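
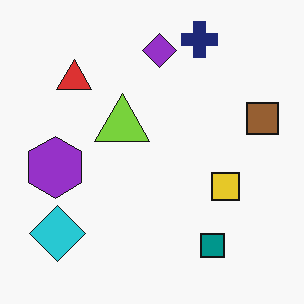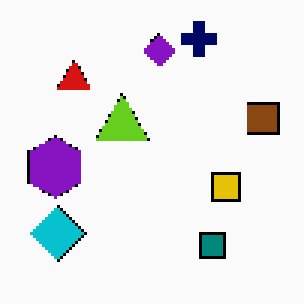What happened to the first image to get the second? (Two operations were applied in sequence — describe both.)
The transformation is: lightly pixelated (a mild mosaic effect), then given slightly increased contrast.

Shapes are reduced to large square blocks; fine edges and outlines are lost — a downscale-then-upscale (mosaic) effect. Tones are pushed away from mid-grey across the whole image — a global contrast change.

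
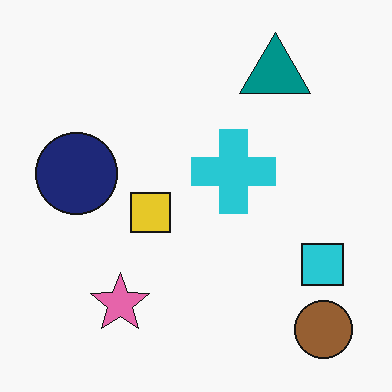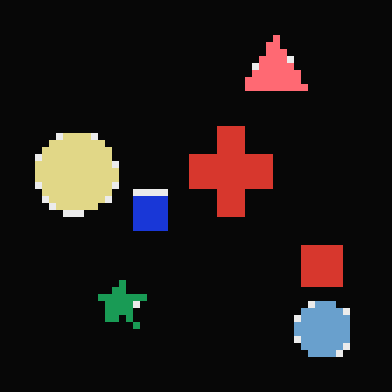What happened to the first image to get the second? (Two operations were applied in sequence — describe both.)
The image was color-inverted (negative), then pixelated into visible square blocks.

The light background has become dark and every shape's color is its complement — a photographic negative. Shapes are reduced to large square blocks; fine edges and outlines are lost — a downscale-then-upscale (mosaic) effect.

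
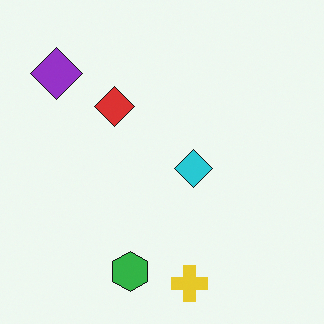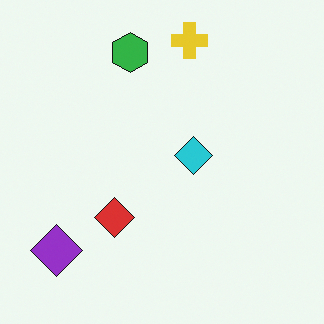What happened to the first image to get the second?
Flipped vertically (top ↔ bottom).

The yellow cross is in the bottom of the first image and the top of the second — shapes on opposite sides of the horizontal midline have swapped in a mirror flip.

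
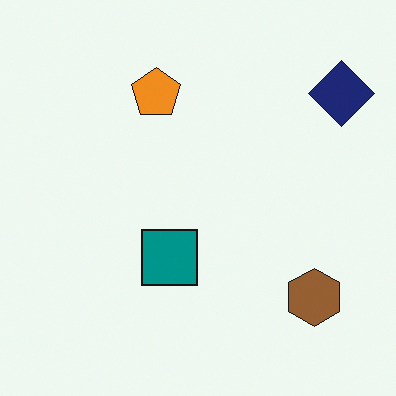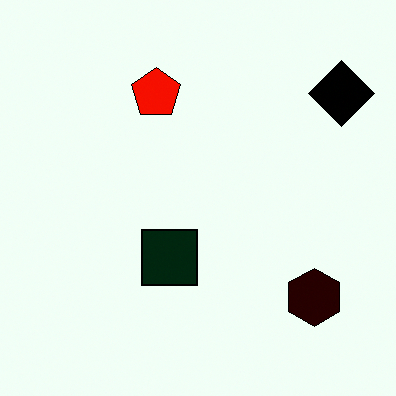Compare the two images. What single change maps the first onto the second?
The image was boosted in contrast.

Tones are pushed away from mid-grey across the whole image — a global contrast change.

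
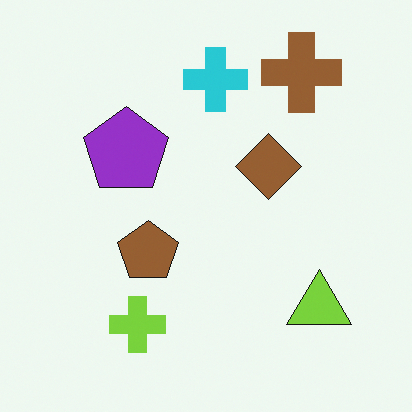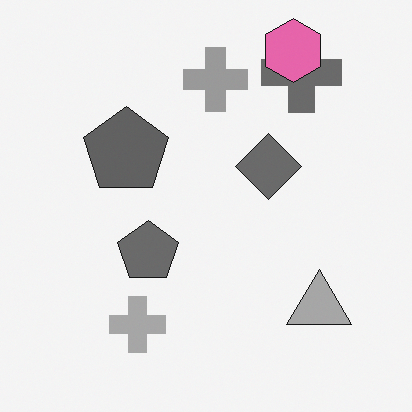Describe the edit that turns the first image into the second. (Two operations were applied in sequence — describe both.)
It was converted to grayscale, then overlaid with an additional pink hexagon.

All color is removed — every shape is now a shade of grey. A pink hexagon appears in the second image that is absent from the first.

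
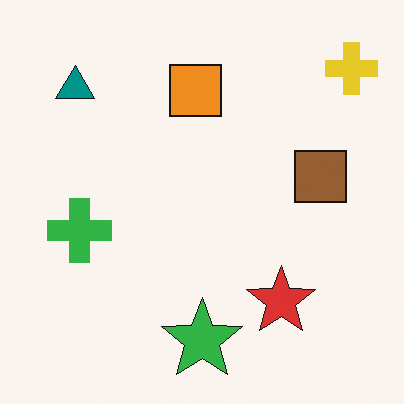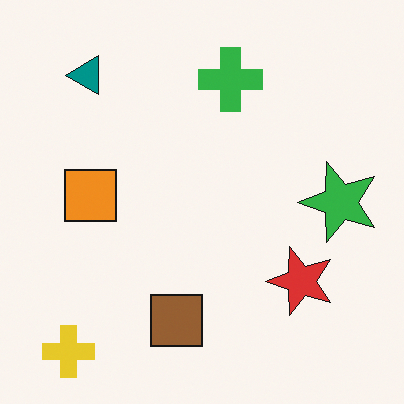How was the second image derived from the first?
It was transposed (reflected across the top-left ↔ bottom-right diagonal).

Shapes have swapped their row and column positions — what was in the top-right is now in the bottom-left — a diagonal reflection.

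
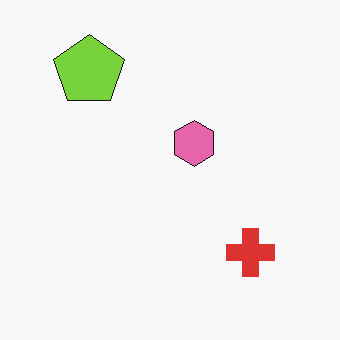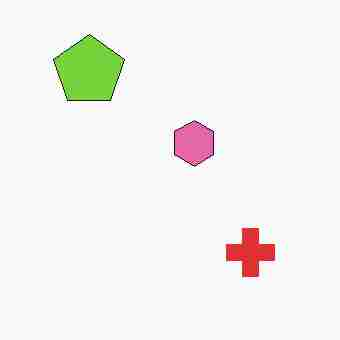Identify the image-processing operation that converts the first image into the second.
The image was heavily JPEG-compressed with obvious blocking artifacts.

Blocky 8×8 compression artifacts appear around shape edges and the flat background shows ringing — characteristic JPEG degradation.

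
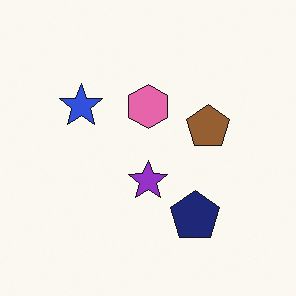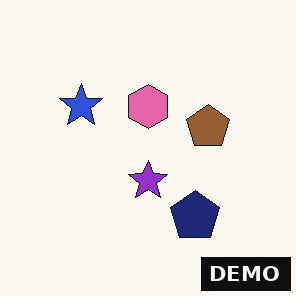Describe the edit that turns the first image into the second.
The transformation is: watermarked with the text "DEMO" in the lower-right corner.

A dark label reading "DEMO" appears in the lower-right corner.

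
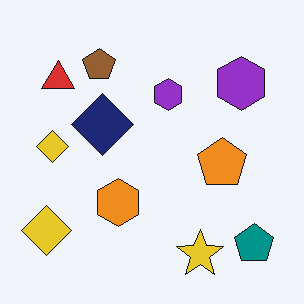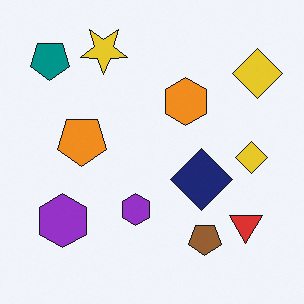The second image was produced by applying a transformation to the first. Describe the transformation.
It was rotated 180°.

The teal pentagon sits in the bottom-right of the first image and the top-left of the second — consistent with a whole-image 180° rotation.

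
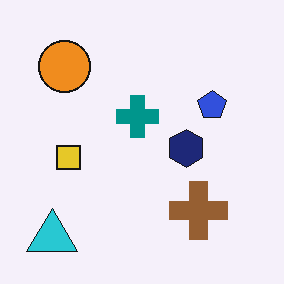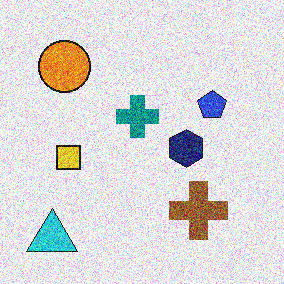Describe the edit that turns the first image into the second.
The second image is the first degraded with strong gaussian noise.

Random speckle covers the whole image, including the flat background.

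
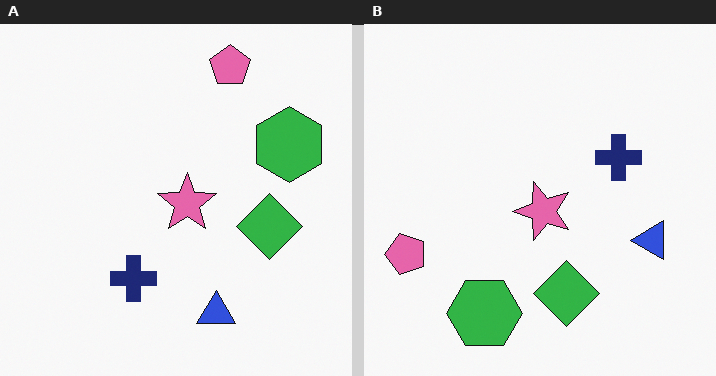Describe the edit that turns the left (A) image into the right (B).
The transformation is: transposed (reflected across the top-left ↔ bottom-right diagonal).

Shapes have swapped their row and column positions — what was in the top-right is now in the bottom-left — a diagonal reflection.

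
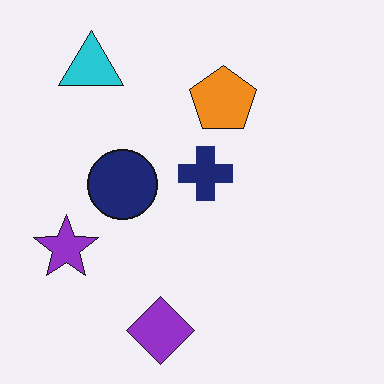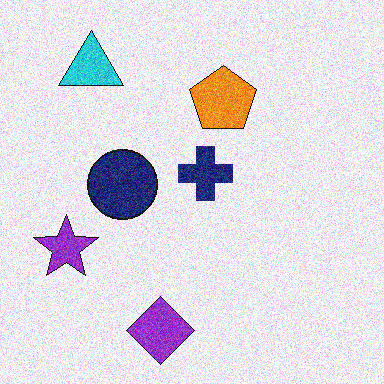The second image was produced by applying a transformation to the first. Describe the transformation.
This is the original image degraded with visible gaussian noise.

Random speckle covers the whole image, including the flat background.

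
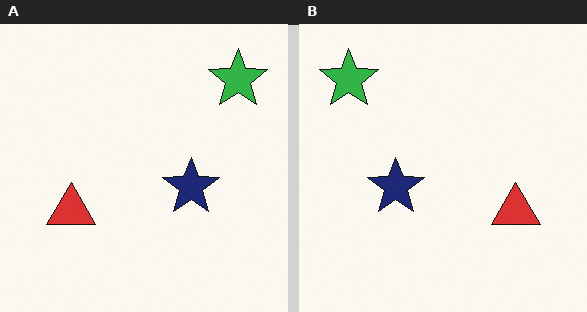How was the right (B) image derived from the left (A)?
It was flipped horizontally (left ↔ right).

The green star is in the top-right of the left (A) image and the top-left of the right (B) — shapes on opposite sides of the vertical midline have swapped in a mirror flip.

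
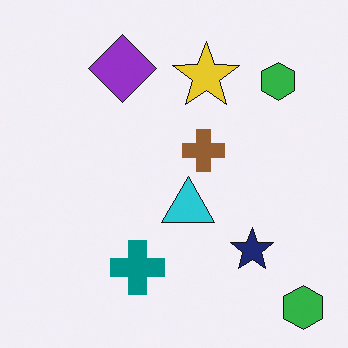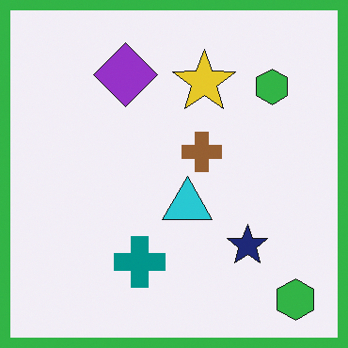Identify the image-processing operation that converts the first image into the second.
This is the original image framed with a green border.

A solid green frame runs around the edge of the second image, with the content slightly shrunk inside it.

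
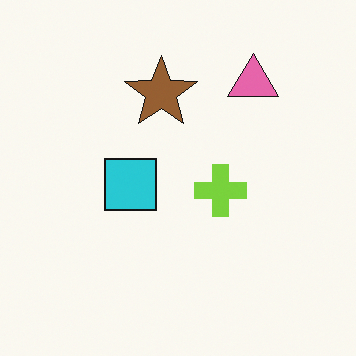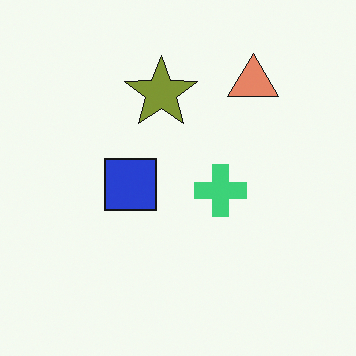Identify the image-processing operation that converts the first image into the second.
It was hue-shifted by a small amount.

Every shape's color has rotated by the same amount around the hue wheel — a uniform hue shift.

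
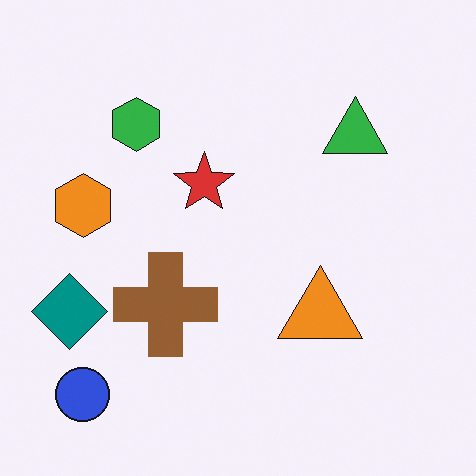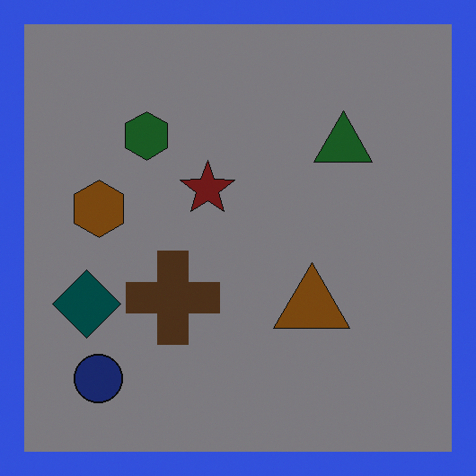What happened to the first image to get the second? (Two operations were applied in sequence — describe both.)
This is the original image noticeably darkened, then framed with a blue border.

Every pixel — background and shapes alike — is uniformly darkened. A solid blue frame runs around the edge of the second image, with the content slightly shrunk inside it.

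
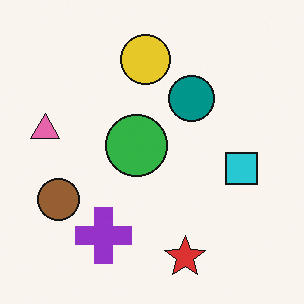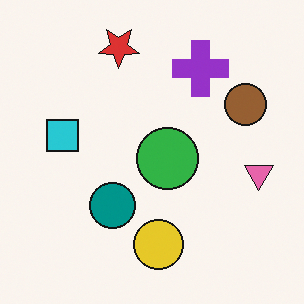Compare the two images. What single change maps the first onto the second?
This is the original image rotated 180°.

The red star sits in the bottom of the first image and the top of the second — consistent with a whole-image 180° rotation.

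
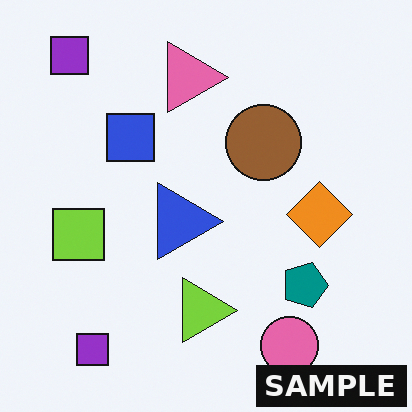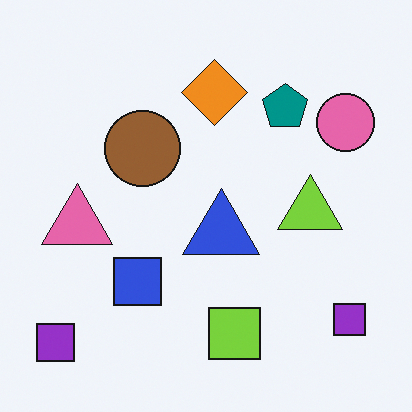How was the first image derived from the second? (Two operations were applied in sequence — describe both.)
It was rotated 90° clockwise, then watermarked with the text "SAMPLE" in the lower-right corner.

The pink circle sits in the top-right of the second image and the bottom-right of the first — consistent with a whole-image 90° clockwise rotation. A dark label reading "SAMPLE" appears in the lower-right corner.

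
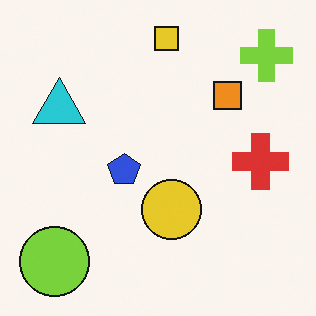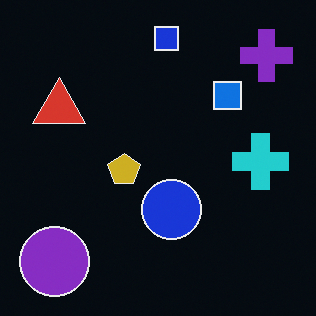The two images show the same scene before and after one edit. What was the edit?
The transformation is: color-inverted (negative).

The light background has become dark and every shape's color is its complement — a photographic negative.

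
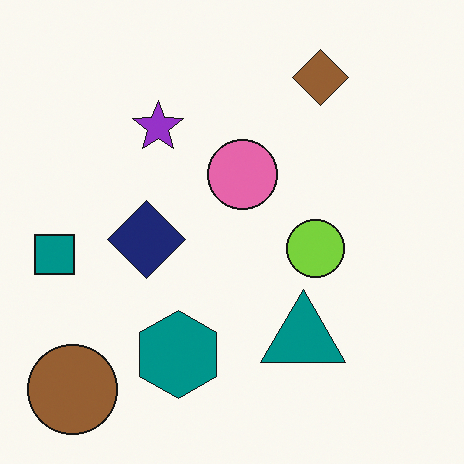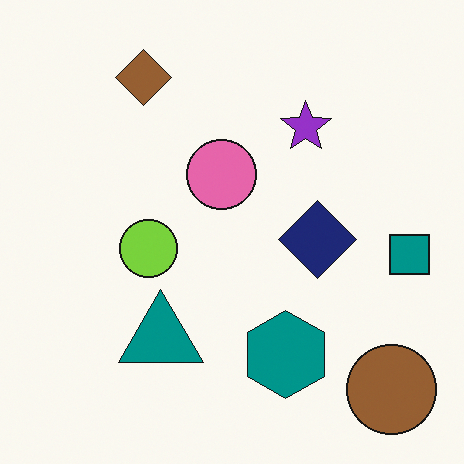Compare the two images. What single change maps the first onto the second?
The second image is the first flipped horizontally (left ↔ right).

The teal square is in the left of the first image and the right of the second — shapes on opposite sides of the vertical midline have swapped in a mirror flip.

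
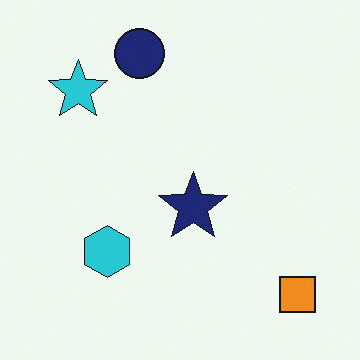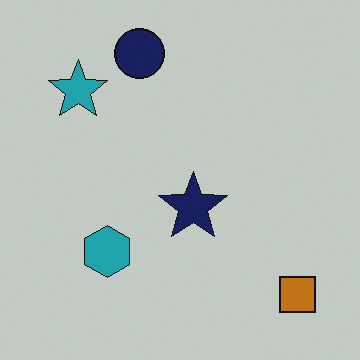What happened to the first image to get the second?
It was darkened a little.

Every pixel — background and shapes alike — is uniformly darkened.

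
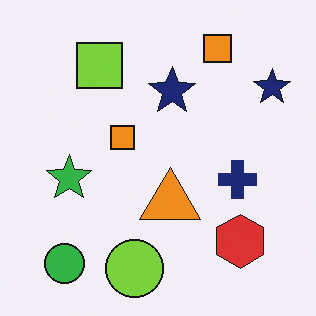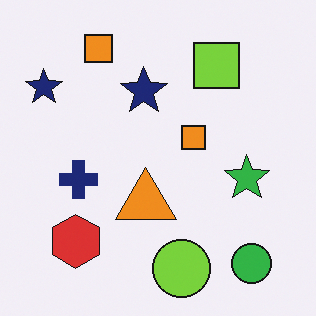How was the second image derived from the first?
The image was flipped horizontally (left ↔ right).

The green circle is in the bottom-left of the first image and the bottom-right of the second — shapes on opposite sides of the vertical midline have swapped in a mirror flip.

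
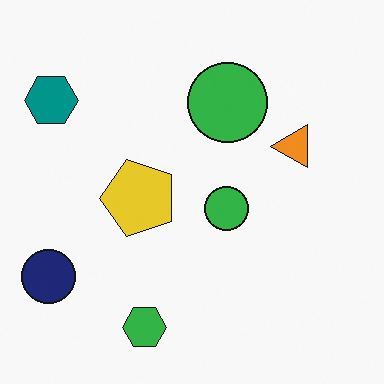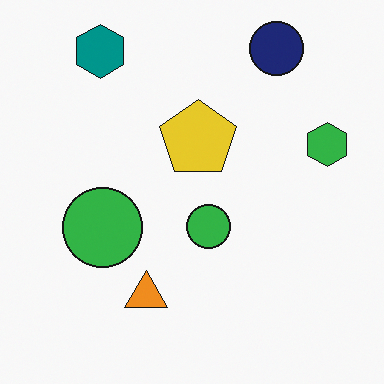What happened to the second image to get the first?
The first image is the second transposed (reflected across the top-left ↔ bottom-right diagonal).

Shapes have swapped their row and column positions — what was in the top-right is now in the bottom-left — a diagonal reflection.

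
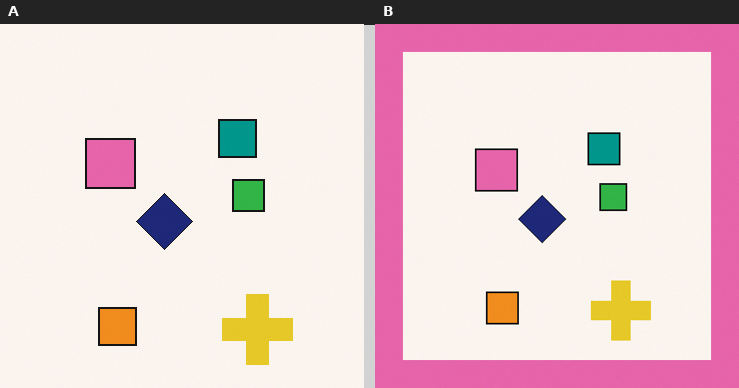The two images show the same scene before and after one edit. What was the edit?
This is the original image framed with a pink border.

A solid pink frame runs around the edge of the right (B) image, with the content slightly shrunk inside it.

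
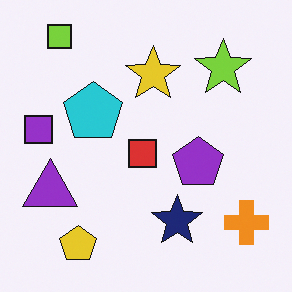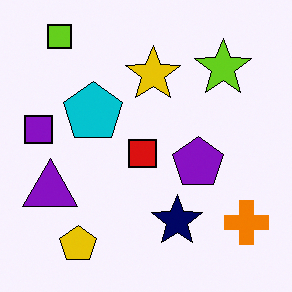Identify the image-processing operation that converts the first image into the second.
Given slightly increased contrast.

Tones are pushed away from mid-grey across the whole image — a global contrast change.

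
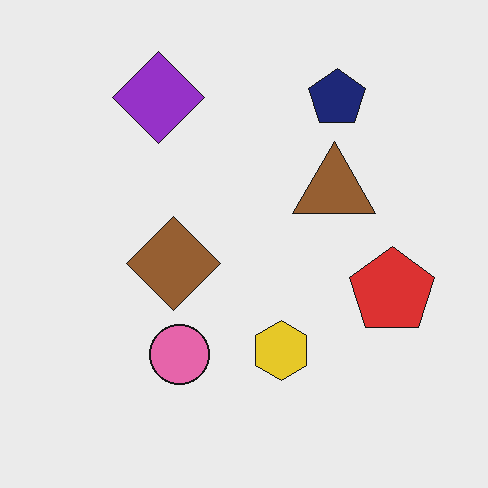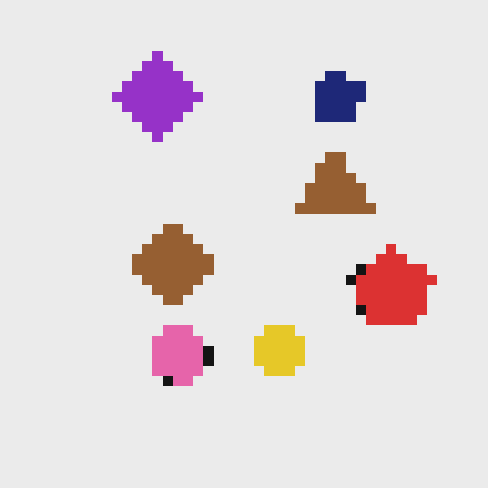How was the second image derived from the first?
The image was heavily pixelated into large blocks.

Shapes are reduced to large square blocks; fine edges and outlines are lost — a downscale-then-upscale (mosaic) effect.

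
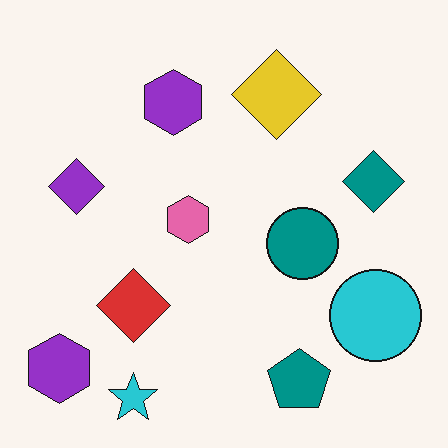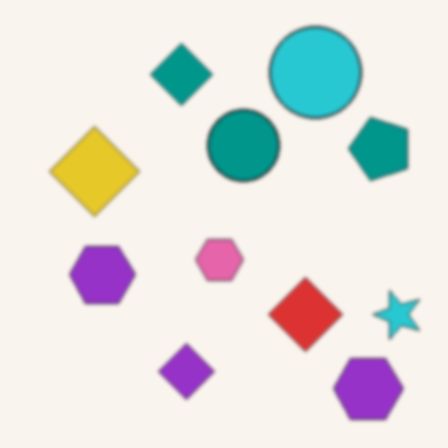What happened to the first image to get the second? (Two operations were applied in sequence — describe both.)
The image was rotated 90° counter-clockwise, then slightly softened.

The cyan star sits in the bottom-left of the first image and the bottom-right of the second — consistent with a whole-image 90° counter-clockwise rotation. Shape edges and outlines are uniformly softened across the whole image.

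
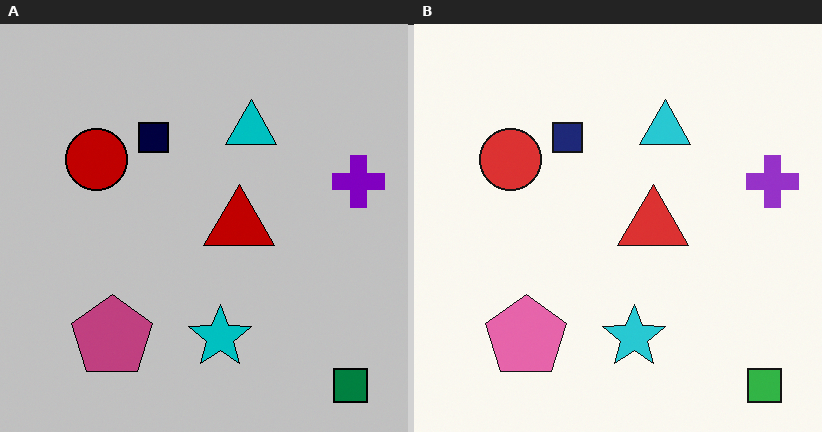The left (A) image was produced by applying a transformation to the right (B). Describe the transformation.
It was aggressively posterized.

Each flat color has snapped to a coarser quantized level — most visibly, the near-white background has dropped to a flat grey.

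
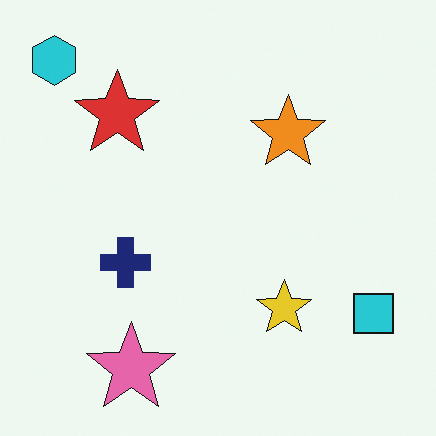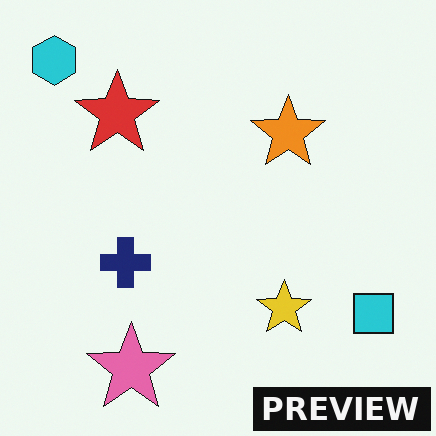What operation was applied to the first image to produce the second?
This is the original image watermarked with the text "PREVIEW" in the lower-right corner.

A dark label reading "PREVIEW" appears in the lower-right corner.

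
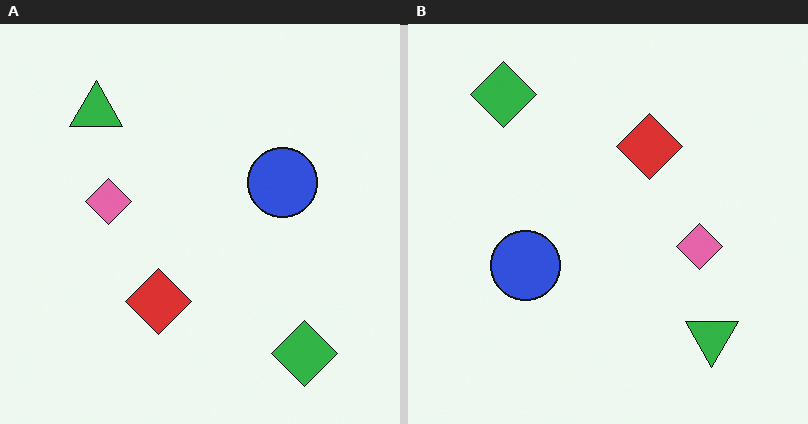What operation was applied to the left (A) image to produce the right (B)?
Rotated 180°.

The green diamond sits in the bottom-right of the left (A) image and the top-left of the right (B) — consistent with a whole-image 180° rotation.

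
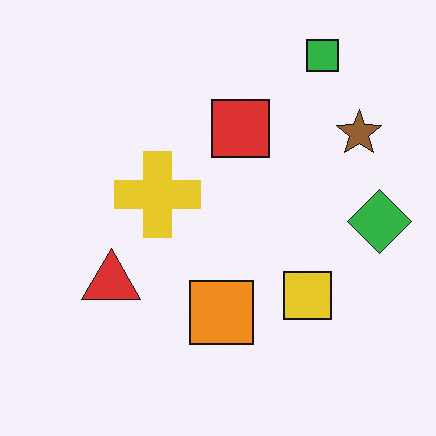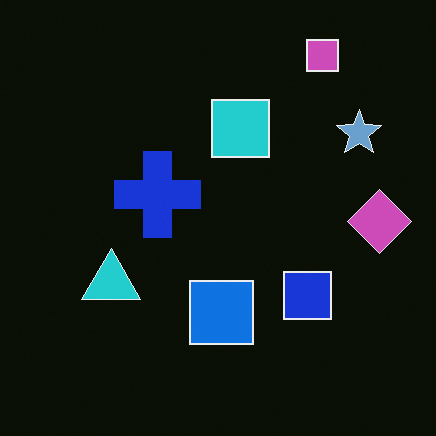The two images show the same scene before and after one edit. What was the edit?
It was color-inverted (negative).

The light background has become dark and every shape's color is its complement — a photographic negative.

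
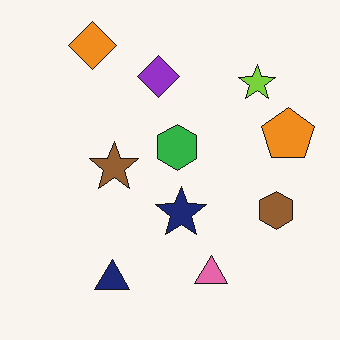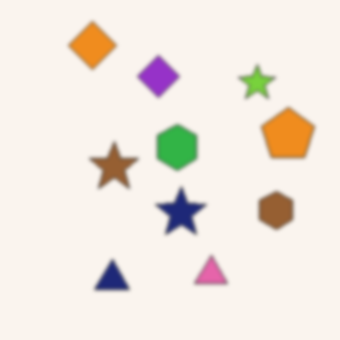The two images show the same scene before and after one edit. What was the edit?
Given a subtle gaussian blur.

Shape edges and outlines are uniformly softened across the whole image.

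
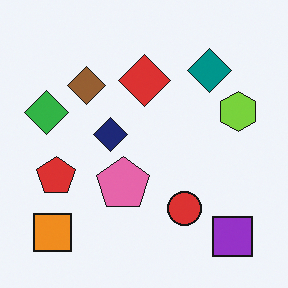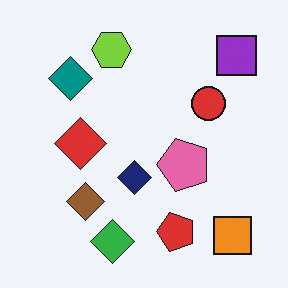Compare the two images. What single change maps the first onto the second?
It was rotated 90° counter-clockwise.

The orange square sits in the bottom-left of the first image and the bottom-right of the second — consistent with a whole-image 90° counter-clockwise rotation.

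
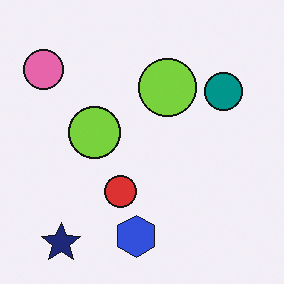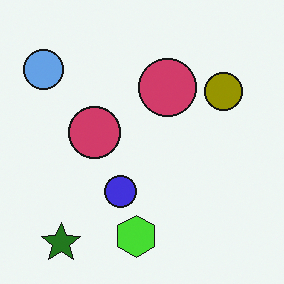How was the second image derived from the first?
The transformation is: hue-shifted by a large amount.

Every shape's color has rotated by the same amount around the hue wheel — a uniform hue shift.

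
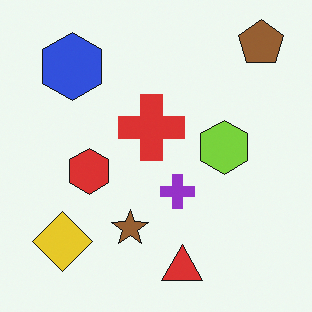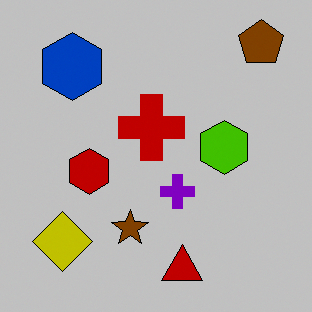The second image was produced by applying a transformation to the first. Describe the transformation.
The second image is the first aggressively posterized.

Each flat color has snapped to a coarser quantized level — most visibly, the near-white background has dropped to a flat grey.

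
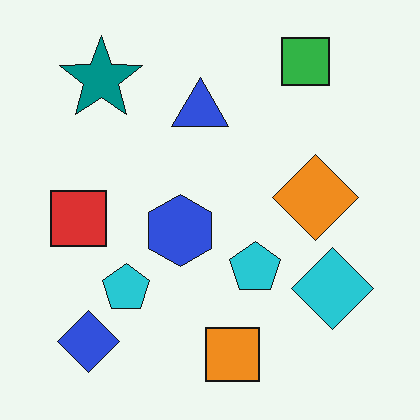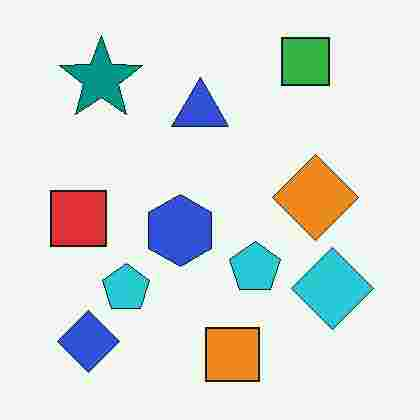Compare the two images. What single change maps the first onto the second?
The image was heavily JPEG-compressed with obvious blocking artifacts.

Blocky 8×8 compression artifacts appear around shape edges and the flat background shows ringing — characteristic JPEG degradation.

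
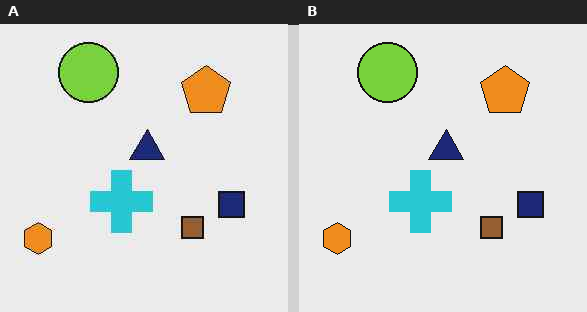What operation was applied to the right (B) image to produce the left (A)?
It was given moderate JPEG compression.

Blocky 8×8 compression artifacts appear around shape edges and the flat background shows ringing — characteristic JPEG degradation.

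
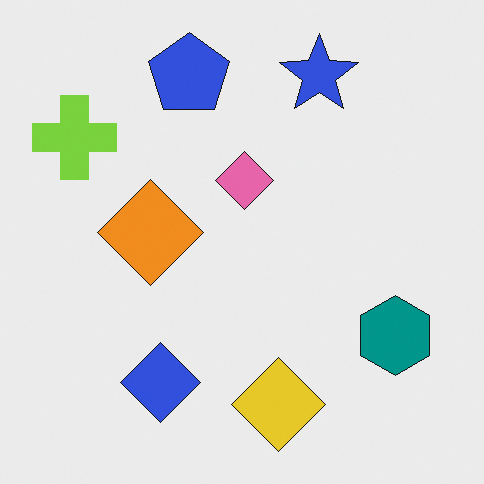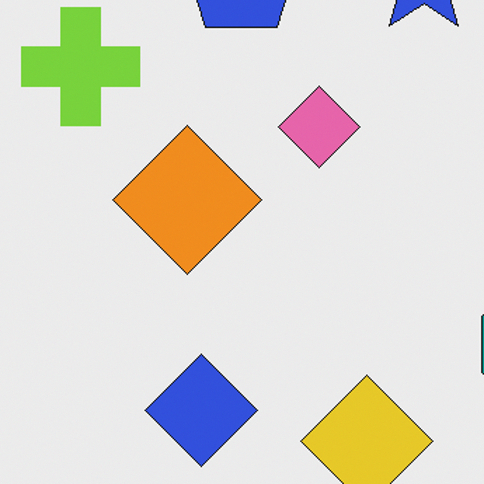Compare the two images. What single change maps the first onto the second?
Cropped slightly and scaled back up.

The visible shapes are larger and the field of view is narrower; shapes near the original edges may be partly or wholly outside the frame — a crop-and-rescale.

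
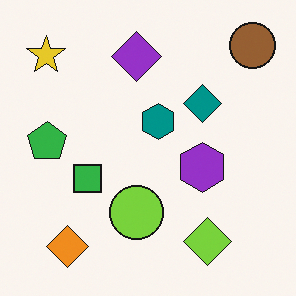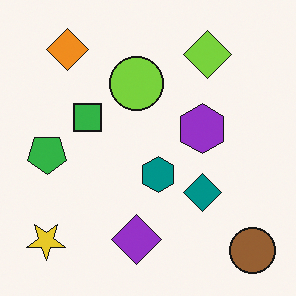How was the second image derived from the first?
Flipped vertically (top ↔ bottom).

The brown circle is in the top-right of the first image and the bottom-right of the second — shapes on opposite sides of the horizontal midline have swapped in a mirror flip.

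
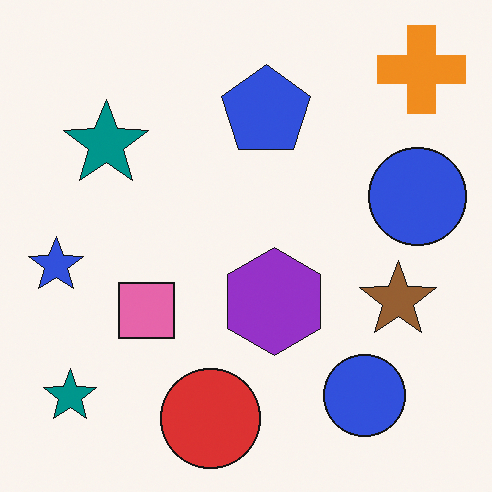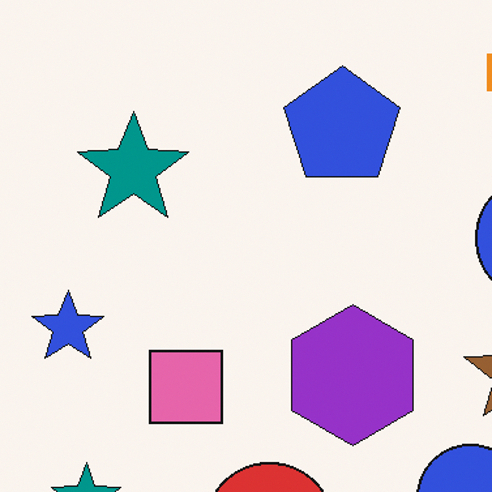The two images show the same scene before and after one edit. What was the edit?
It was cropped to a modestly smaller region and rescaled.

The visible shapes are larger and the field of view is narrower; shapes near the original edges may be partly or wholly outside the frame — a crop-and-rescale.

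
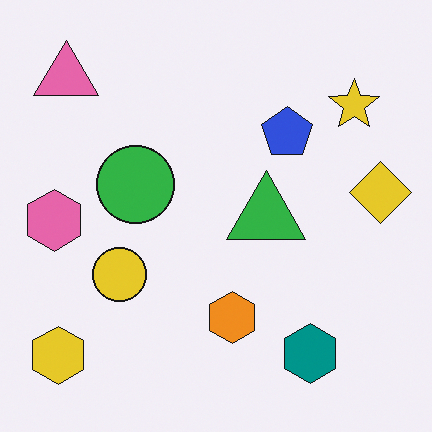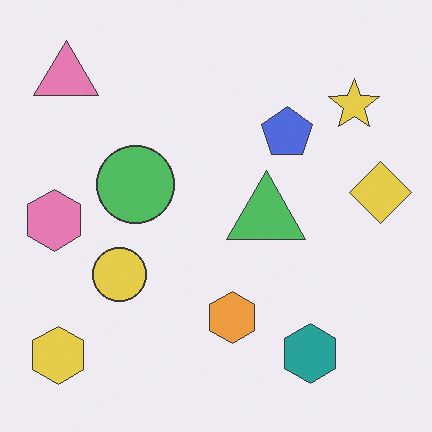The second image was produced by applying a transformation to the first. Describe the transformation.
Given slightly reduced contrast.

Tones are pushed toward mid-grey across the whole image — a global contrast change.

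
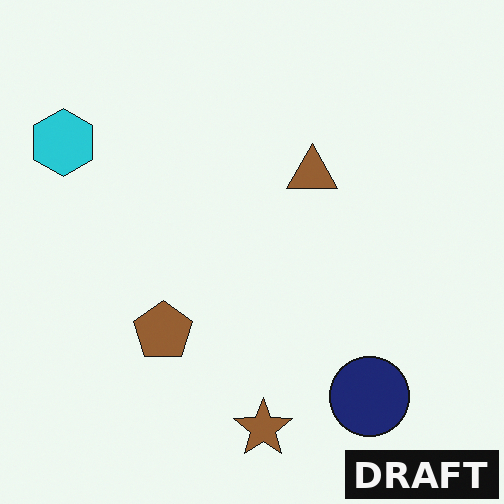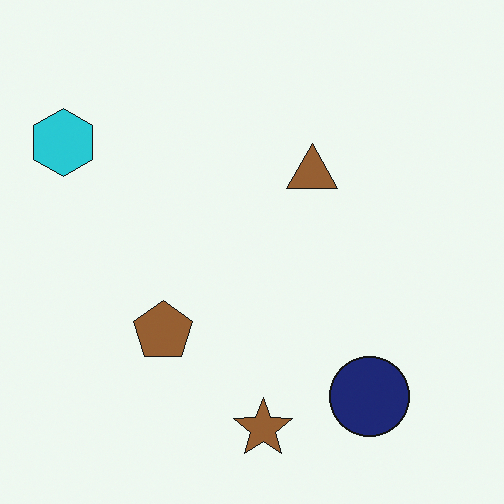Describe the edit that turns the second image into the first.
Watermarked with the text "DRAFT" in the lower-right corner.

A dark label reading "DRAFT" appears in the lower-right corner.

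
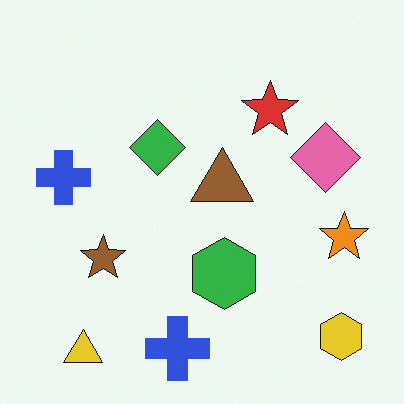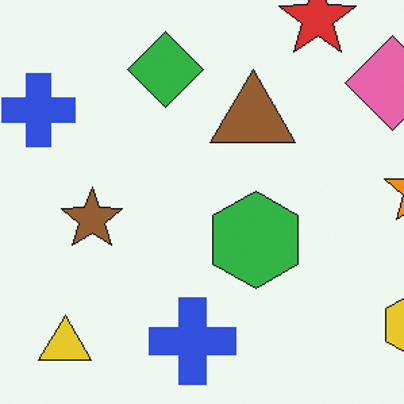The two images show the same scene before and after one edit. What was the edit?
It was cropped to a modestly smaller region and rescaled.

The visible shapes are larger and the field of view is narrower; shapes near the original edges may be partly or wholly outside the frame — a crop-and-rescale.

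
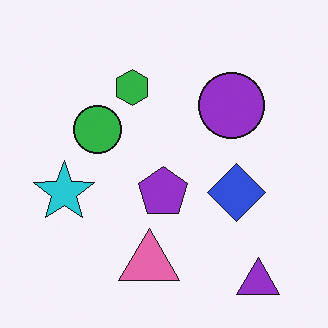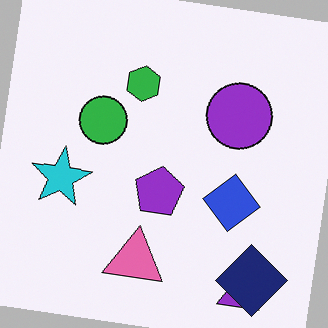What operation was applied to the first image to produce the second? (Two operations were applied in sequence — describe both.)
The transformation is: rotated clockwise by a few degrees, then overlaid with an additional navy diamond.

Every shape is tilted by the same angle and the image corners show triangular fill wedges — a whole-image rotation by a non-right angle. A navy diamond appears in the second image that is absent from the first.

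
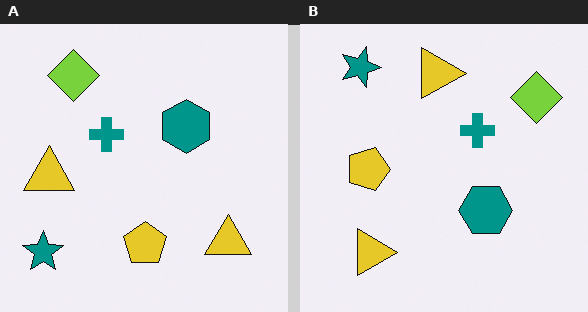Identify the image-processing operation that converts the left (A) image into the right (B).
The right (B) image is the left (A) rotated 90° clockwise.

The teal star sits in the bottom-left of the left (A) image and the top-left of the right (B) — consistent with a whole-image 90° clockwise rotation.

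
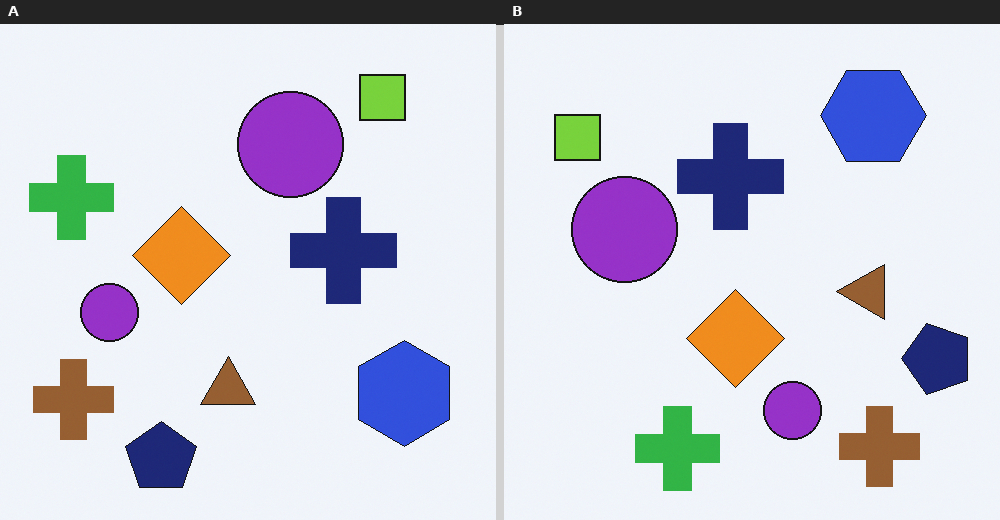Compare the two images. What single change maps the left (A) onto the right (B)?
It was rotated 90° counter-clockwise.

The lime square sits in the top-right of the left (A) image and the top-left of the right (B) — consistent with a whole-image 90° counter-clockwise rotation.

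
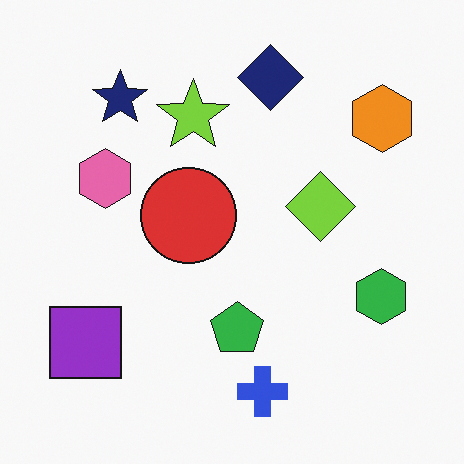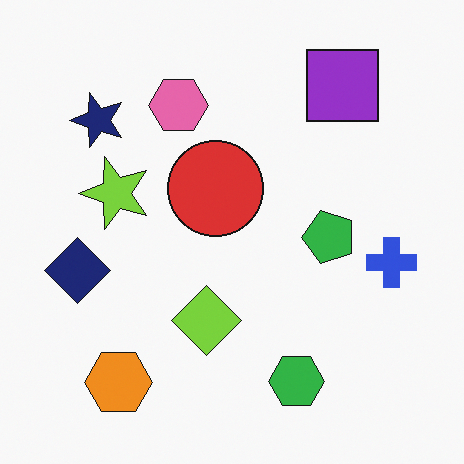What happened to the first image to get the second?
The transformation is: transposed (reflected across the top-left ↔ bottom-right diagonal).

Shapes have swapped their row and column positions — what was in the top-right is now in the bottom-left — a diagonal reflection.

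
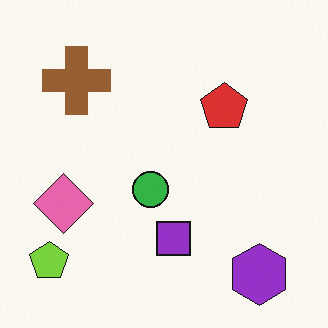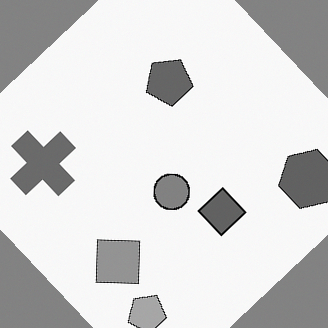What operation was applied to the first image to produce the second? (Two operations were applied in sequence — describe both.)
Converted to grayscale, then rotated counter-clockwise by a large amount — several tens of degrees.

All color is removed — every shape is now a shade of grey. Every shape is tilted by the same angle and the image corners show triangular fill wedges — a whole-image rotation by a non-right angle.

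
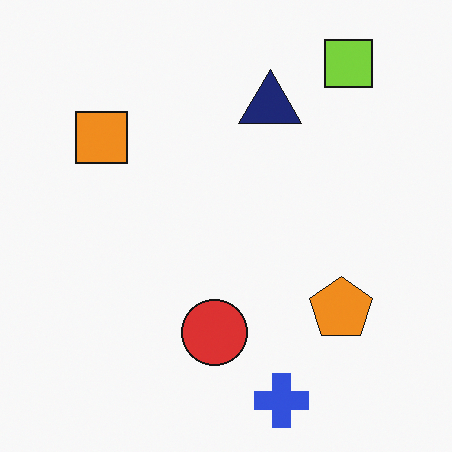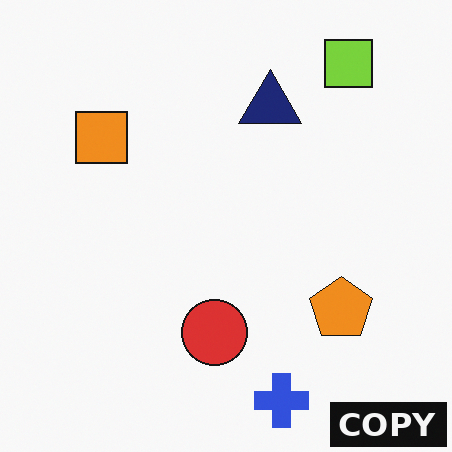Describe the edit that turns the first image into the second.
Watermarked with the text "COPY" in the lower-right corner.

A dark label reading "COPY" appears in the lower-right corner.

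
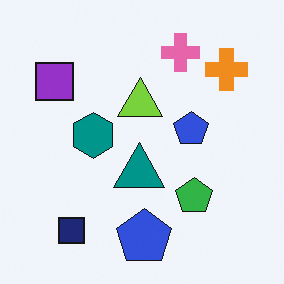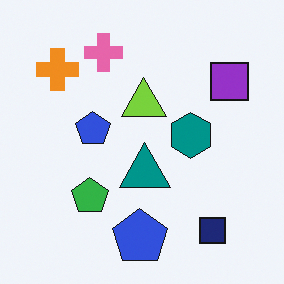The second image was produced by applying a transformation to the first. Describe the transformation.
The image was flipped horizontally (left ↔ right).

The purple square is in the top-left of the first image and the top-right of the second — shapes on opposite sides of the vertical midline have swapped in a mirror flip.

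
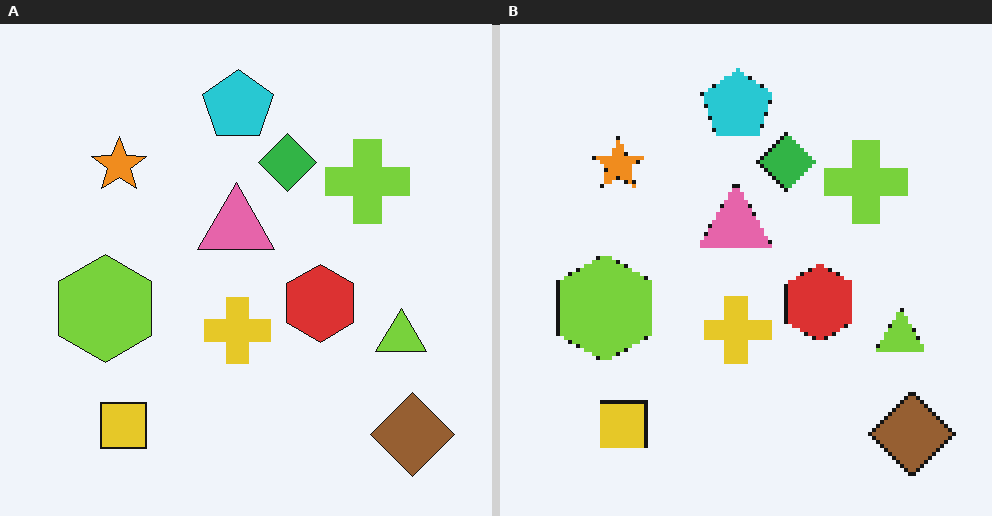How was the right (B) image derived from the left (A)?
The image was lightly pixelated (a mild mosaic effect).

Shapes are reduced to large square blocks; fine edges and outlines are lost — a downscale-then-upscale (mosaic) effect.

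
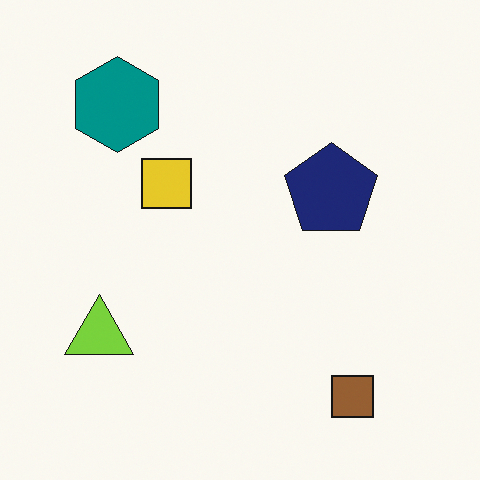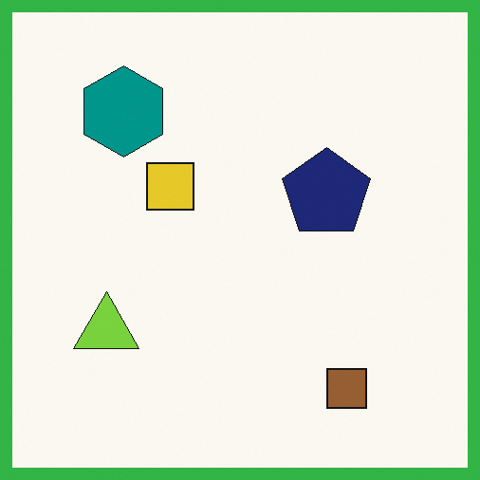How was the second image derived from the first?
The transformation is: framed with a green border.

A solid green frame runs around the edge of the second image, with the content slightly shrunk inside it.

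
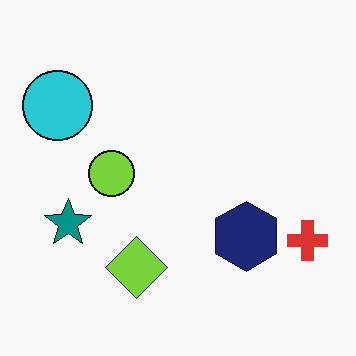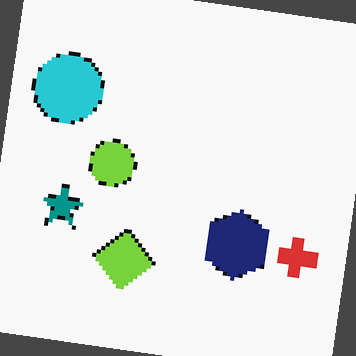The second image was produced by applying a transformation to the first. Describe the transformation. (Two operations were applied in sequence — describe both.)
The second image is the first lightly pixelated (a mild mosaic effect), then rotated clockwise by a slight angle.

Shapes are reduced to large square blocks; fine edges and outlines are lost — a downscale-then-upscale (mosaic) effect. Every shape is tilted by the same angle and the image corners show triangular fill wedges — a whole-image rotation by a non-right angle.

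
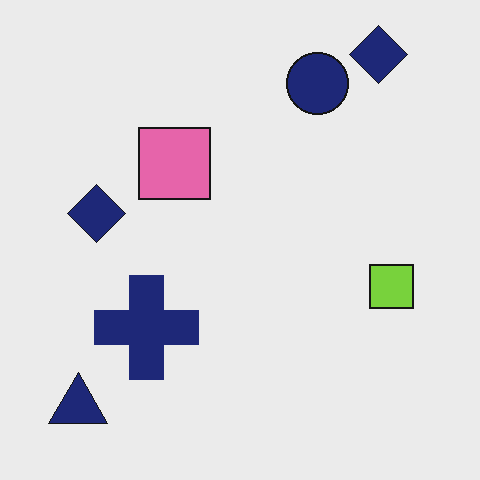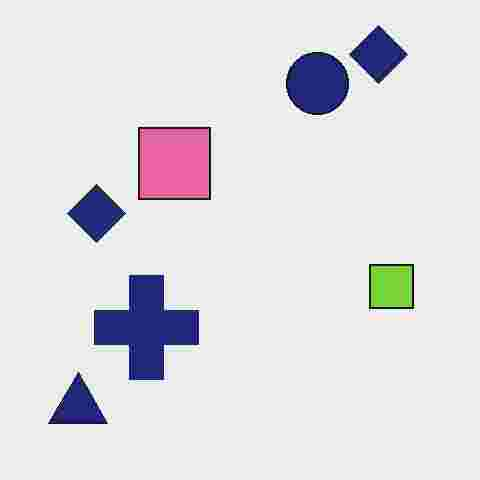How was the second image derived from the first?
The image was heavily JPEG-compressed with obvious blocking artifacts.

Blocky 8×8 compression artifacts appear around shape edges and the flat background shows ringing — characteristic JPEG degradation.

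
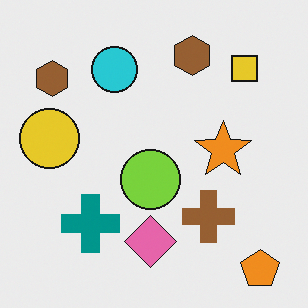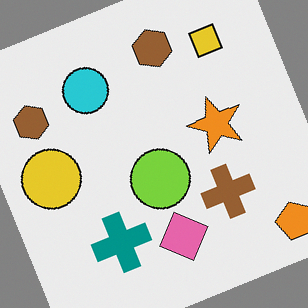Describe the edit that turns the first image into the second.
The second image is the first rotated counter-clockwise by a moderate amount.

Every shape is tilted by the same angle and the image corners show triangular fill wedges — a whole-image rotation by a non-right angle.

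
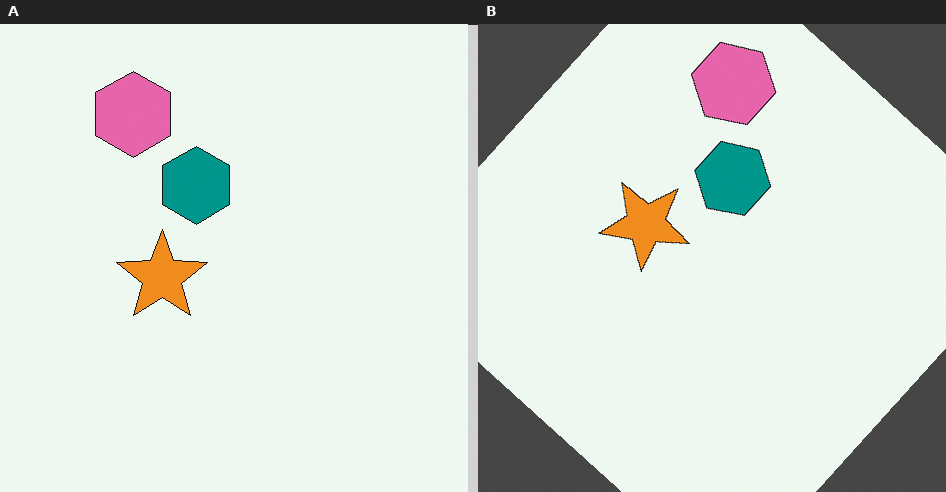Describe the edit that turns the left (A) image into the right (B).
The image was rotated clockwise by a large amount — several tens of degrees.

Every shape is tilted by the same angle and the image corners show triangular fill wedges — a whole-image rotation by a non-right angle.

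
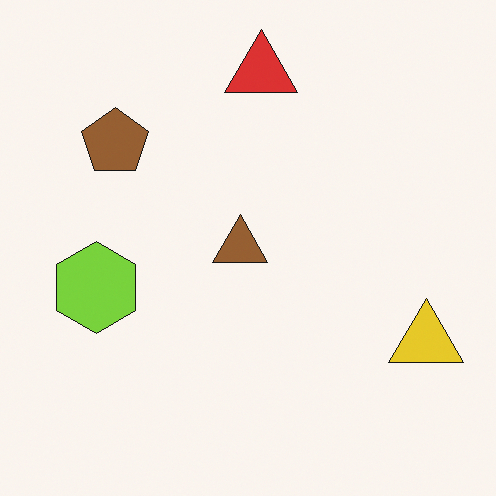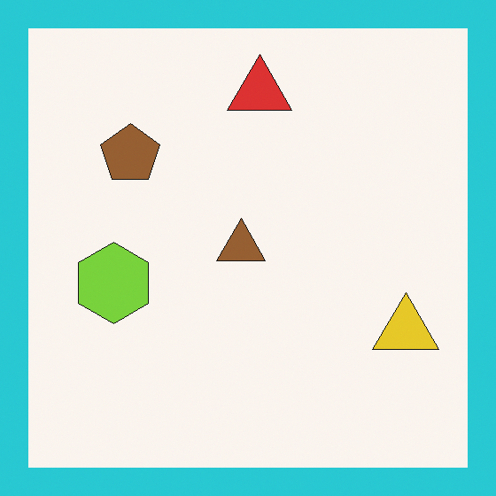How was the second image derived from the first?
The transformation is: framed with a cyan border.

A solid cyan frame runs around the edge of the second image, with the content slightly shrunk inside it.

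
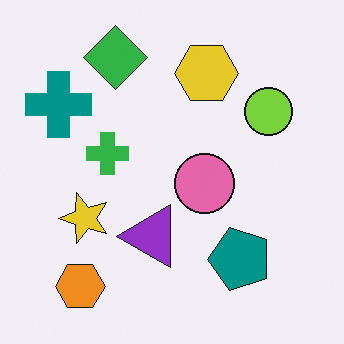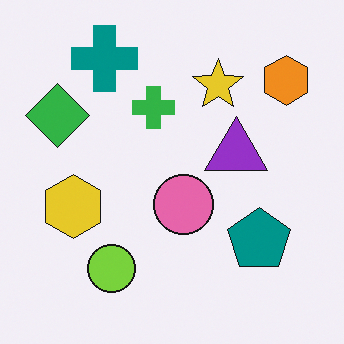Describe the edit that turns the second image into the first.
The first image is the second transposed (reflected across the top-left ↔ bottom-right diagonal).

Shapes have swapped their row and column positions — what was in the top-right is now in the bottom-left — a diagonal reflection.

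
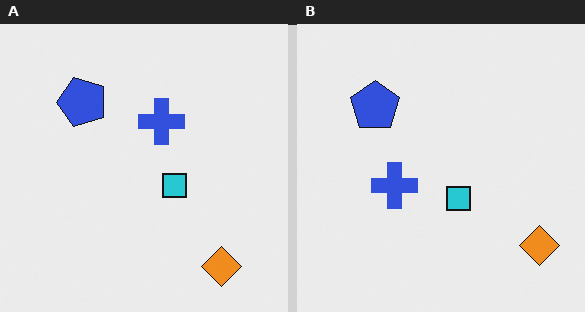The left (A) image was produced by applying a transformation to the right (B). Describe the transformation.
The left (A) image is the right (B) transposed (reflected across the top-left ↔ bottom-right diagonal).

Shapes have swapped their row and column positions — what was in the top-right is now in the bottom-left — a diagonal reflection.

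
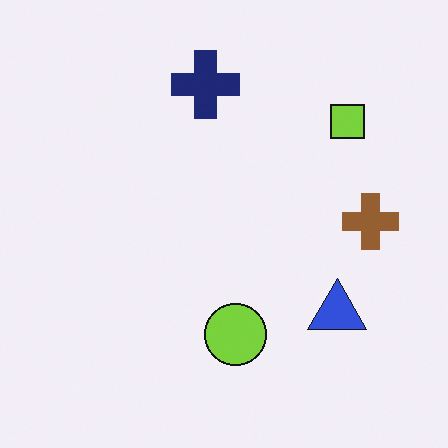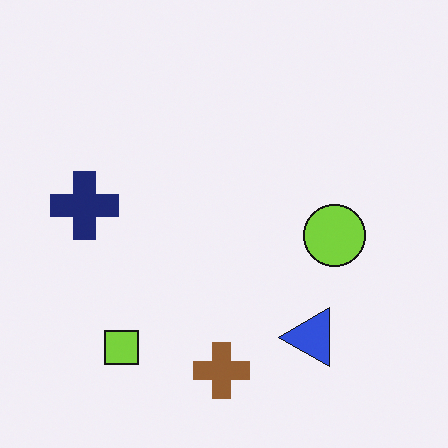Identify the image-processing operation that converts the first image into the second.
Transposed (reflected across the top-left ↔ bottom-right diagonal).

Shapes have swapped their row and column positions — what was in the top-right is now in the bottom-left — a diagonal reflection.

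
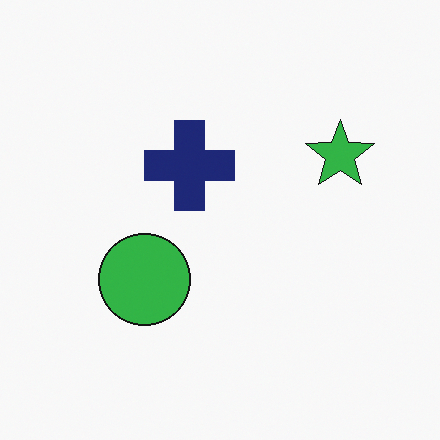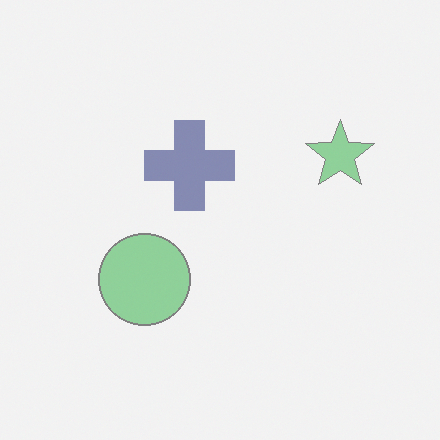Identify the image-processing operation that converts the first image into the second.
It was given much lower contrast.

Tones are pushed toward mid-grey across the whole image — a global contrast change.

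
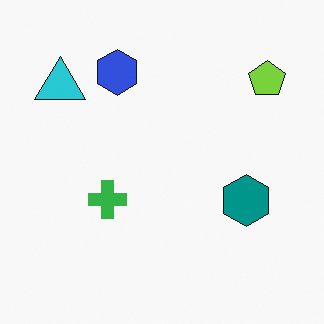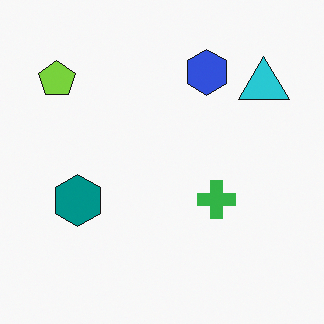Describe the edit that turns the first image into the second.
The image was flipped horizontally (left ↔ right).

The lime pentagon is in the top-right of the first image and the top-left of the second — shapes on opposite sides of the vertical midline have swapped in a mirror flip.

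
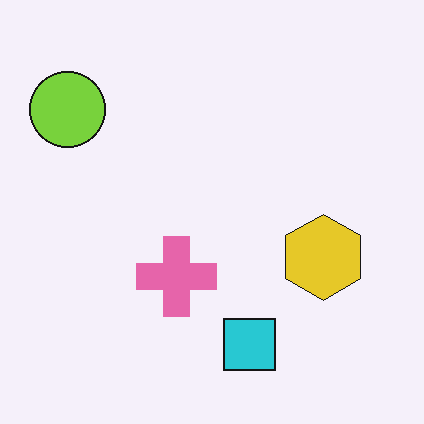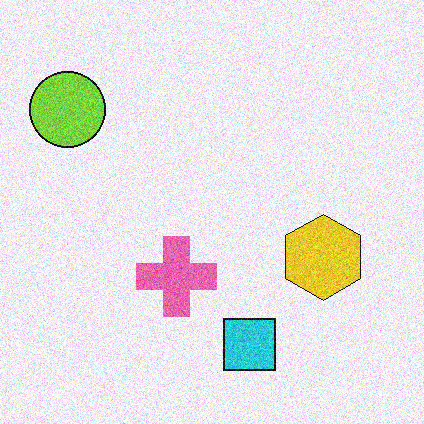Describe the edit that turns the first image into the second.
The image was degraded with visible gaussian noise.

Random speckle covers the whole image, including the flat background.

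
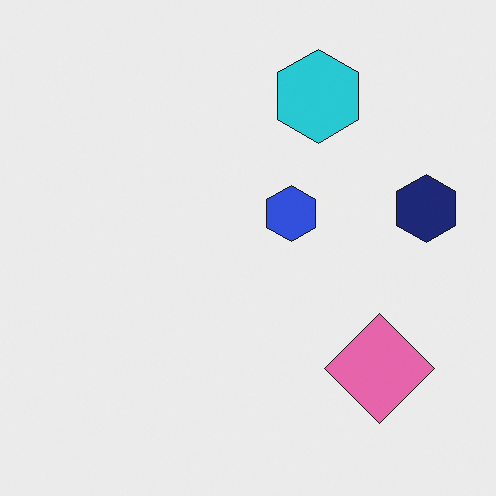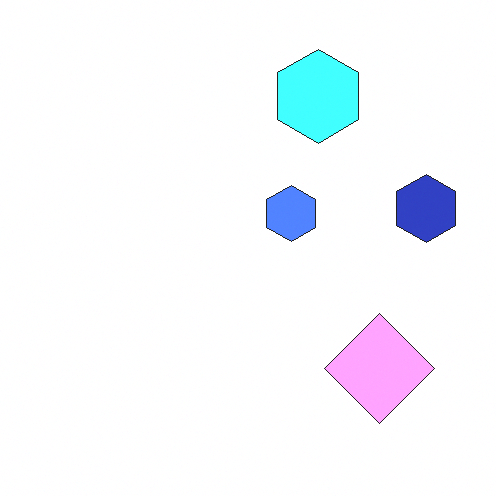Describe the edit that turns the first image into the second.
Substantially brightened.

Every pixel — background and shapes alike — is uniformly brightened.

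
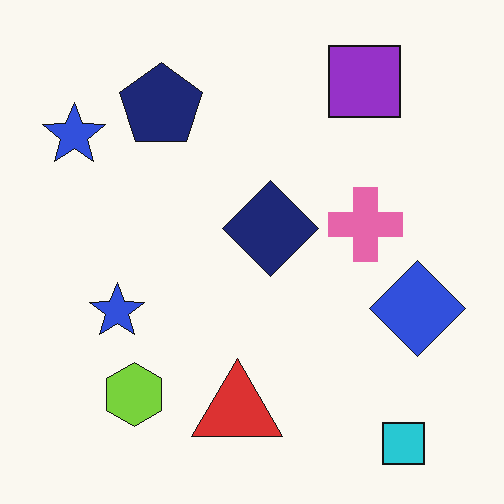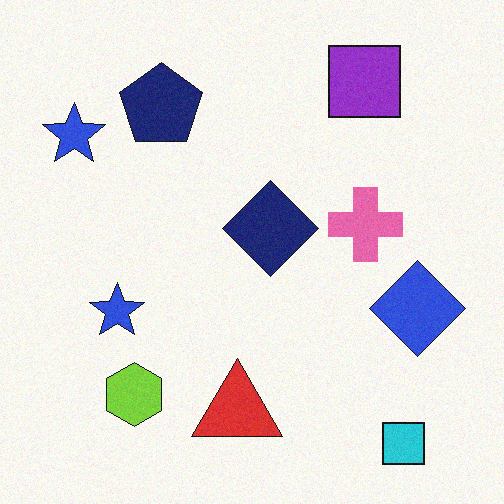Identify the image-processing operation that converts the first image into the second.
Degraded with subtle gaussian noise.

Random speckle covers the whole image, including the flat background.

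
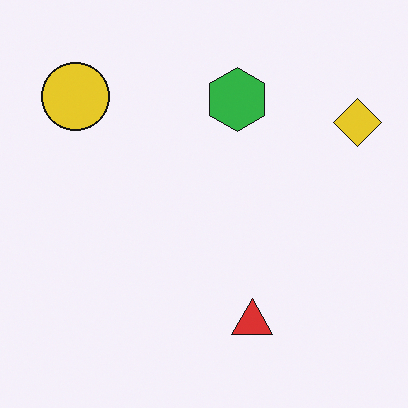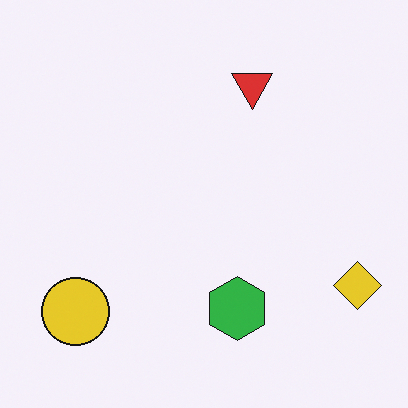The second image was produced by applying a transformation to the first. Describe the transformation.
This is the original image flipped vertically (top ↔ bottom).

The red triangle is in the bottom of the first image and the top of the second — shapes on opposite sides of the horizontal midline have swapped in a mirror flip.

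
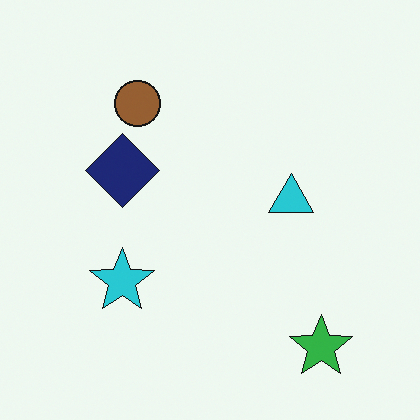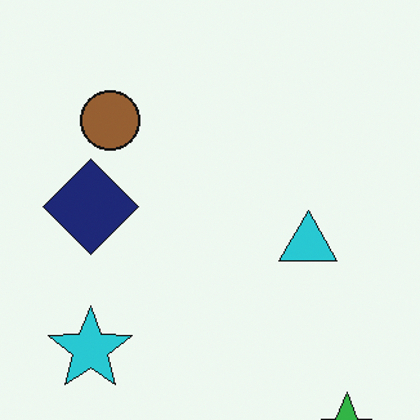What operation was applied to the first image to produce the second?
The second image is the first cropped to a modestly smaller region and rescaled.

The visible shapes are larger and the field of view is narrower; shapes near the original edges may be partly or wholly outside the frame — a crop-and-rescale.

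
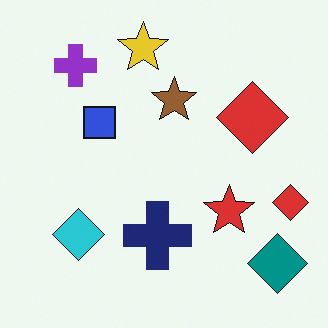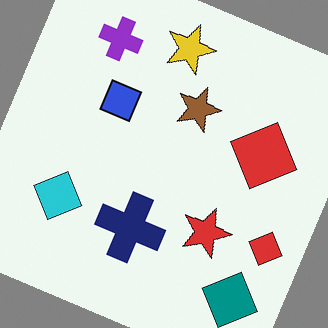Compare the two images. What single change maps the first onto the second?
This is the original image rotated clockwise by a clearly visible amount.

Every shape is tilted by the same angle and the image corners show triangular fill wedges — a whole-image rotation by a non-right angle.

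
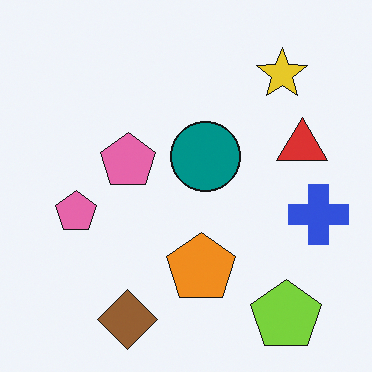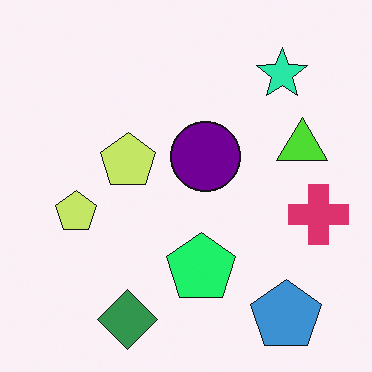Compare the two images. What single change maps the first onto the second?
The second image is the first hue-shifted by a moderate amount.

Every shape's color has rotated by the same amount around the hue wheel — a uniform hue shift.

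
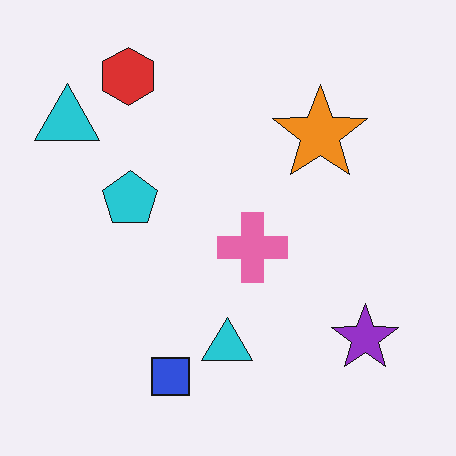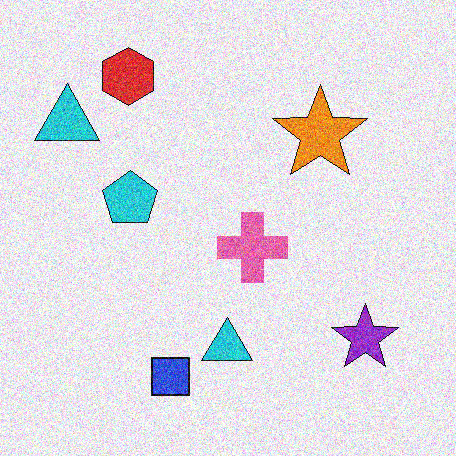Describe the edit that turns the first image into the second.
The transformation is: degraded with a thick layer of grain.

Random speckle covers the whole image, including the flat background.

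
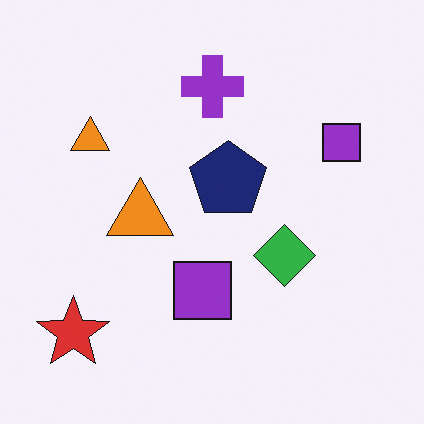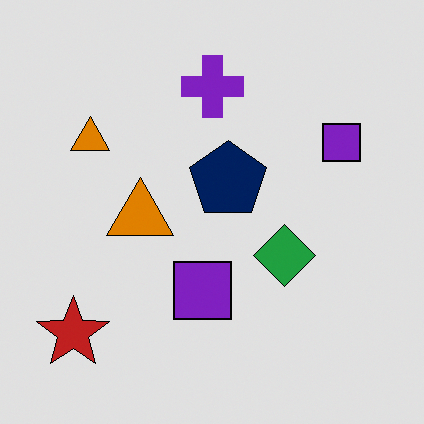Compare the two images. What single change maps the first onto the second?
Moderately posterized.

Each flat color has snapped to a coarser quantized level — most visibly, the near-white background has dropped to a flat grey.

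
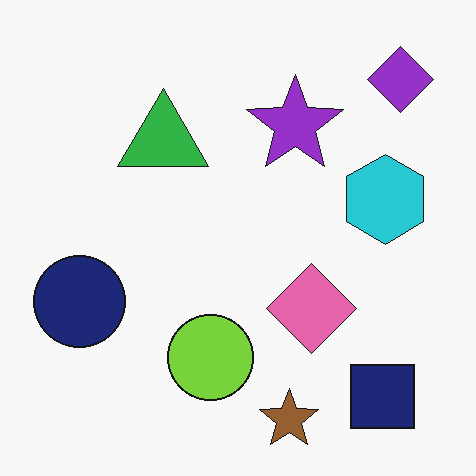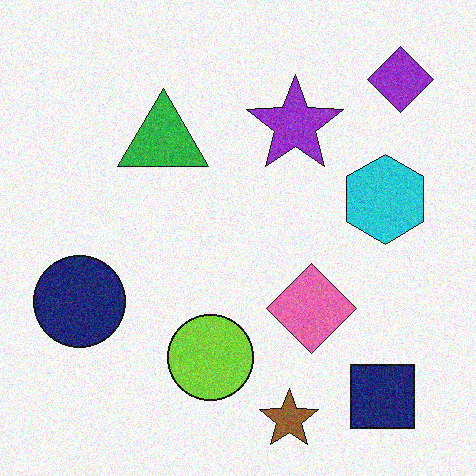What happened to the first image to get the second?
Degraded with moderate additive noise.

Random speckle covers the whole image, including the flat background.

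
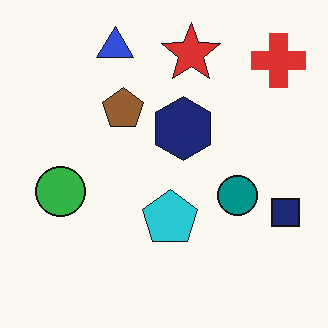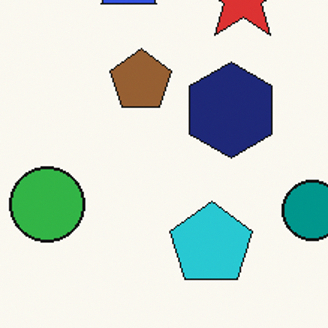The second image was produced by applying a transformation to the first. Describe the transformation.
The second image is the first cropped to a modestly smaller region and rescaled.

The visible shapes are larger and the field of view is narrower; shapes near the original edges may be partly or wholly outside the frame — a crop-and-rescale.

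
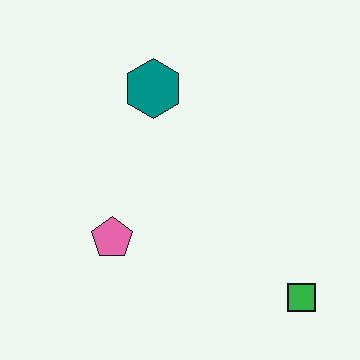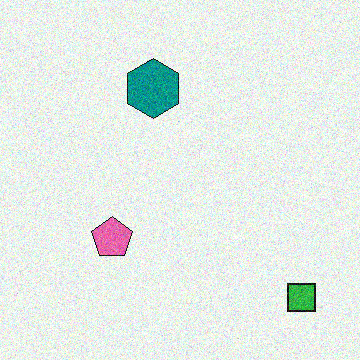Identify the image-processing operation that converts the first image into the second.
It was degraded with moderate additive noise.

Random speckle covers the whole image, including the flat background.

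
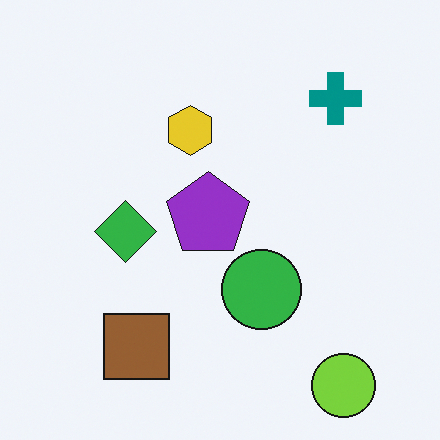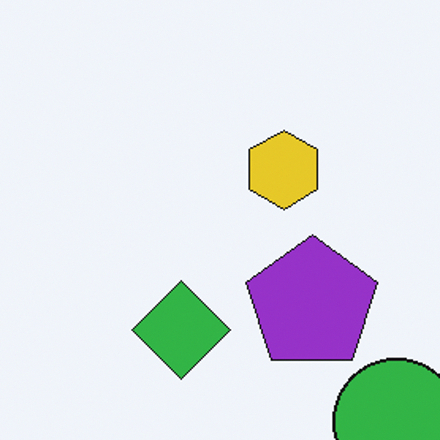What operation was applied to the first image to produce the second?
The transformation is: cropped to a modestly smaller region and rescaled.

The visible shapes are larger and the field of view is narrower; shapes near the original edges may be partly or wholly outside the frame — a crop-and-rescale.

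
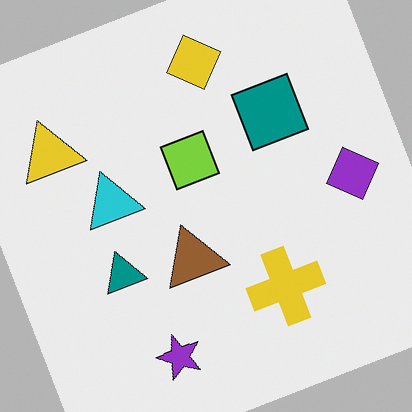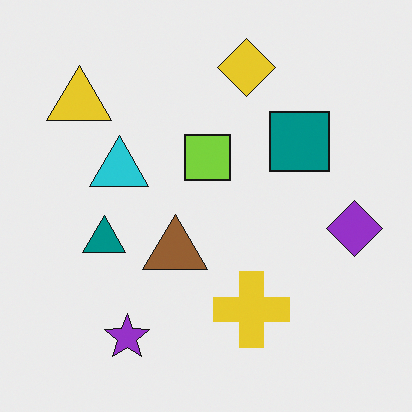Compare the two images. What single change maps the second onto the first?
This is the original image rotated counter-clockwise by a clearly visible amount.

Every shape is tilted by the same angle and the image corners show triangular fill wedges — a whole-image rotation by a non-right angle.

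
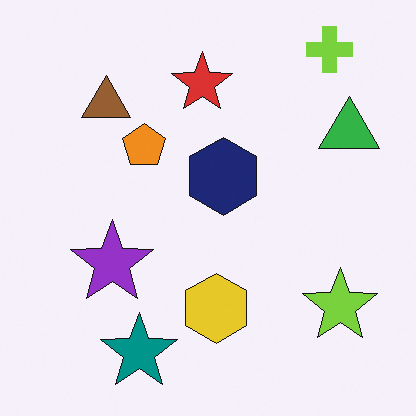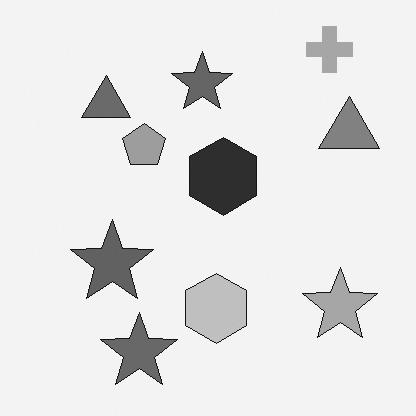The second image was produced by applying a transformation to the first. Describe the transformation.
It was converted to grayscale.

All color is removed — every shape is now a shade of grey.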